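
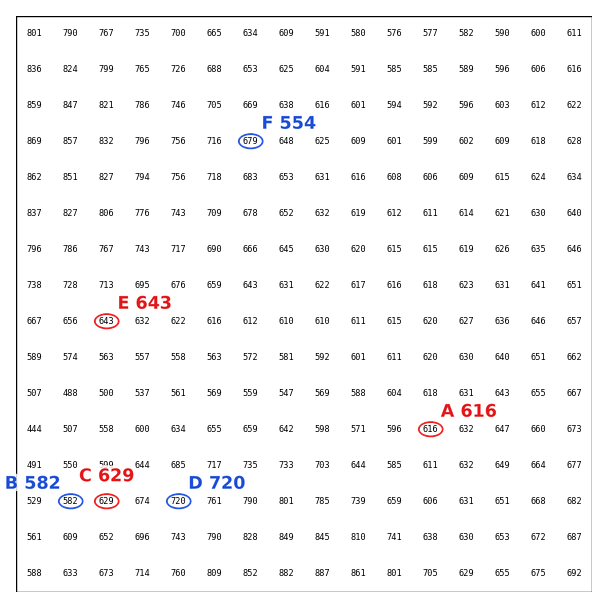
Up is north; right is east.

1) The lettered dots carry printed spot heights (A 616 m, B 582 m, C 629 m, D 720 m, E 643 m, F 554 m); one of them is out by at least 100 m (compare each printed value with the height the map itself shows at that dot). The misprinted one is F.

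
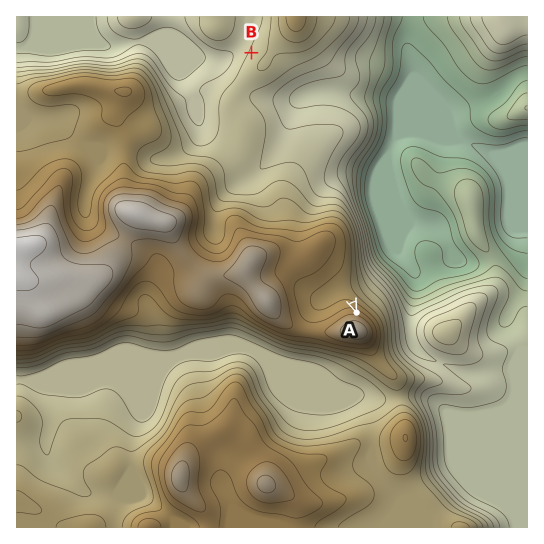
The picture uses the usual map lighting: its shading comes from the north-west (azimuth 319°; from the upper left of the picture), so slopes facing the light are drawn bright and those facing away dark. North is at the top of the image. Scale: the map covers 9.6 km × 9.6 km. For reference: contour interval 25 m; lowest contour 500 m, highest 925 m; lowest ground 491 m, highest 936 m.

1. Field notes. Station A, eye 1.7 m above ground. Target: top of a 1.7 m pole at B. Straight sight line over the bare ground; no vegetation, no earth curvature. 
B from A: hidden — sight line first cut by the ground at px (335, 260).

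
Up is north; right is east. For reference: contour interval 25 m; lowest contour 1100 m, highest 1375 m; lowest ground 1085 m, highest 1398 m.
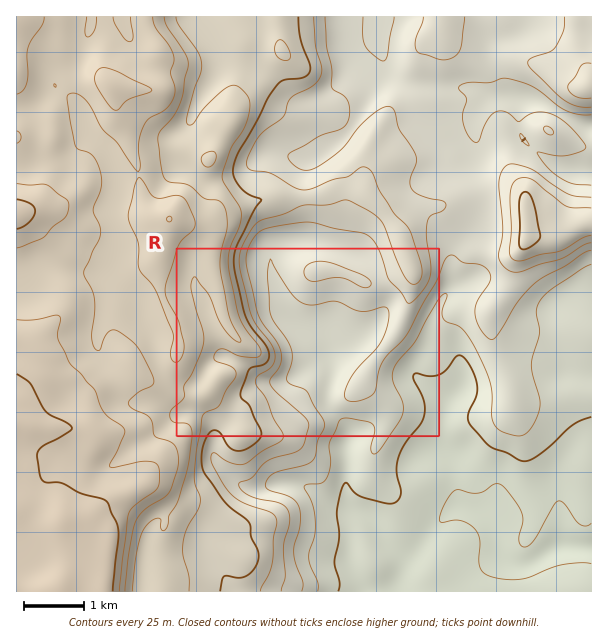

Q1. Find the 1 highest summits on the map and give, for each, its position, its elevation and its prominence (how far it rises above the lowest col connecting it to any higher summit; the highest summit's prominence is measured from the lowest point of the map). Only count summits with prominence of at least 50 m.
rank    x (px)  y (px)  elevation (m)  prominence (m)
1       527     236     1258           69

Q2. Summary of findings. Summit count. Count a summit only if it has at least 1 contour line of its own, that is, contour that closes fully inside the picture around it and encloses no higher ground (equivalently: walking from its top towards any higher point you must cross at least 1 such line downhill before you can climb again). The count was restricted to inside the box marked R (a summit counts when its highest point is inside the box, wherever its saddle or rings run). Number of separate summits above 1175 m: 1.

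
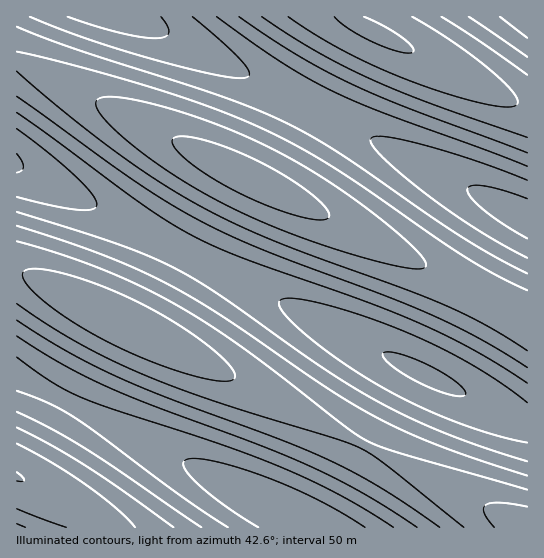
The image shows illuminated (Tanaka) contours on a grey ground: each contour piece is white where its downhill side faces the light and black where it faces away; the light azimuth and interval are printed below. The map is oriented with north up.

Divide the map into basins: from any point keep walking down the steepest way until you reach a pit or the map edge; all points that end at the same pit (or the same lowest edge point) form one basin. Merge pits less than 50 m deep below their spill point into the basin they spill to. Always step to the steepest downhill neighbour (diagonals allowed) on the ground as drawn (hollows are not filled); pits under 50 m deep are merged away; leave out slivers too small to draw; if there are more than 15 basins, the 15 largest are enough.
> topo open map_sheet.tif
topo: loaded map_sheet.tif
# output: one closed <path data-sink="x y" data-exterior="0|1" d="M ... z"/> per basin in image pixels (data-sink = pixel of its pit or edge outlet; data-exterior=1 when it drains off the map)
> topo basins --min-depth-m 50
<path data-sink="425 374" data-exterior="0" d="M233 169l-13 17-60 116-19 29 386 197 1-209-139-72z"/><path data-sink="302 521" data-exterior="0" d="M19 272l-3 1 0 204 77 38 6 6 2 7 423-1-253-131z"/><path data-sink="527 218" data-exterior="1" d="M358 24l-7 5-7 10-67 128-9 15-4 3 263 134 1-212z"/><path data-sink="17 163" data-exterior="1" d="M18 61l-2 1 0 209 11 4 115 56 18-29 60-116 12-17z"/><path data-sink="117 17" data-exterior="1" d="M349 16l-332 0-1 45 207 104 39 19 4 0 19-31 59-114 12-16z"/><path data-sink="527 17" data-exterior="1" d="M527 16l-177 0-1 2 10 7 162 80 6 2z"/><path data-sink="17 527" data-exterior="1" d="M18 477l-2 1 1 50 83-1-1-6-6-6z"/>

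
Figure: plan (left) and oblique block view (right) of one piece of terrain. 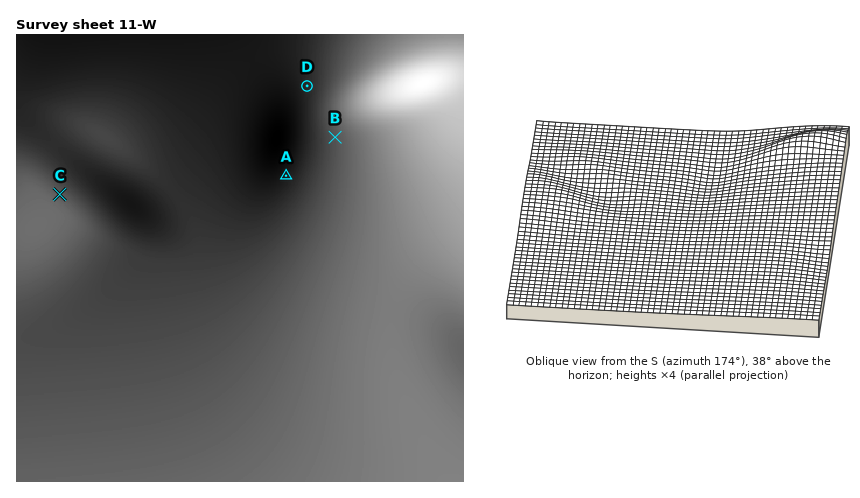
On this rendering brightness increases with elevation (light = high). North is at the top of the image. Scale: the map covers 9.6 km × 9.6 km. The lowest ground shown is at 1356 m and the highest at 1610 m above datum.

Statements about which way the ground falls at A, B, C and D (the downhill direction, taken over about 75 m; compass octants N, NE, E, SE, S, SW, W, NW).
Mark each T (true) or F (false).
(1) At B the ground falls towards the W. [T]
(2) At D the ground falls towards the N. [F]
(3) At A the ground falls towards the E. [F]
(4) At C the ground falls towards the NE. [T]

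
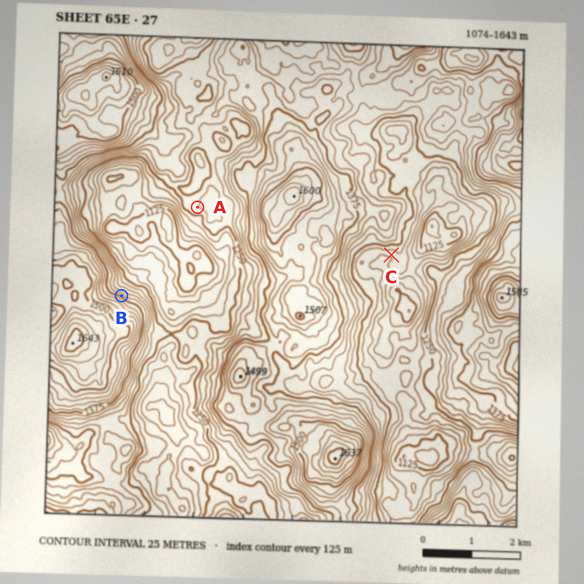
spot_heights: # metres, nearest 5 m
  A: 1270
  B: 1370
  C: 1205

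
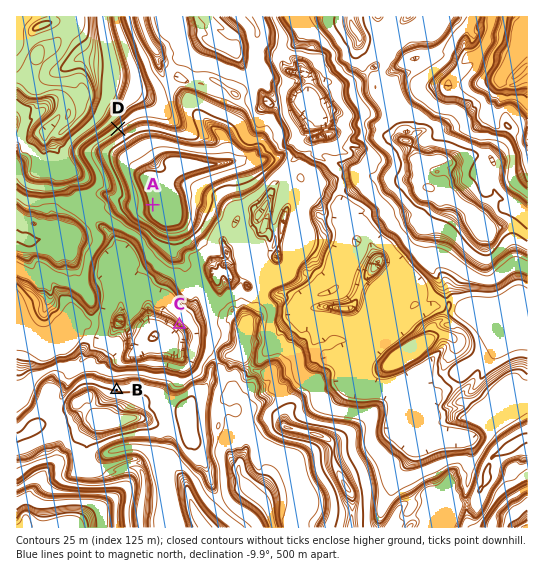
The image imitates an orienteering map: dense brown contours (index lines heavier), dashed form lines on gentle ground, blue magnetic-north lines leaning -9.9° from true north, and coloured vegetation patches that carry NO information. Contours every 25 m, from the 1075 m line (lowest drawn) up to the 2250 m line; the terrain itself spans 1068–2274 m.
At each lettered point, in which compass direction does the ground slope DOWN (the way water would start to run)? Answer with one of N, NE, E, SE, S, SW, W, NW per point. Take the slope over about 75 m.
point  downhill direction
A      W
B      N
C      SW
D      NW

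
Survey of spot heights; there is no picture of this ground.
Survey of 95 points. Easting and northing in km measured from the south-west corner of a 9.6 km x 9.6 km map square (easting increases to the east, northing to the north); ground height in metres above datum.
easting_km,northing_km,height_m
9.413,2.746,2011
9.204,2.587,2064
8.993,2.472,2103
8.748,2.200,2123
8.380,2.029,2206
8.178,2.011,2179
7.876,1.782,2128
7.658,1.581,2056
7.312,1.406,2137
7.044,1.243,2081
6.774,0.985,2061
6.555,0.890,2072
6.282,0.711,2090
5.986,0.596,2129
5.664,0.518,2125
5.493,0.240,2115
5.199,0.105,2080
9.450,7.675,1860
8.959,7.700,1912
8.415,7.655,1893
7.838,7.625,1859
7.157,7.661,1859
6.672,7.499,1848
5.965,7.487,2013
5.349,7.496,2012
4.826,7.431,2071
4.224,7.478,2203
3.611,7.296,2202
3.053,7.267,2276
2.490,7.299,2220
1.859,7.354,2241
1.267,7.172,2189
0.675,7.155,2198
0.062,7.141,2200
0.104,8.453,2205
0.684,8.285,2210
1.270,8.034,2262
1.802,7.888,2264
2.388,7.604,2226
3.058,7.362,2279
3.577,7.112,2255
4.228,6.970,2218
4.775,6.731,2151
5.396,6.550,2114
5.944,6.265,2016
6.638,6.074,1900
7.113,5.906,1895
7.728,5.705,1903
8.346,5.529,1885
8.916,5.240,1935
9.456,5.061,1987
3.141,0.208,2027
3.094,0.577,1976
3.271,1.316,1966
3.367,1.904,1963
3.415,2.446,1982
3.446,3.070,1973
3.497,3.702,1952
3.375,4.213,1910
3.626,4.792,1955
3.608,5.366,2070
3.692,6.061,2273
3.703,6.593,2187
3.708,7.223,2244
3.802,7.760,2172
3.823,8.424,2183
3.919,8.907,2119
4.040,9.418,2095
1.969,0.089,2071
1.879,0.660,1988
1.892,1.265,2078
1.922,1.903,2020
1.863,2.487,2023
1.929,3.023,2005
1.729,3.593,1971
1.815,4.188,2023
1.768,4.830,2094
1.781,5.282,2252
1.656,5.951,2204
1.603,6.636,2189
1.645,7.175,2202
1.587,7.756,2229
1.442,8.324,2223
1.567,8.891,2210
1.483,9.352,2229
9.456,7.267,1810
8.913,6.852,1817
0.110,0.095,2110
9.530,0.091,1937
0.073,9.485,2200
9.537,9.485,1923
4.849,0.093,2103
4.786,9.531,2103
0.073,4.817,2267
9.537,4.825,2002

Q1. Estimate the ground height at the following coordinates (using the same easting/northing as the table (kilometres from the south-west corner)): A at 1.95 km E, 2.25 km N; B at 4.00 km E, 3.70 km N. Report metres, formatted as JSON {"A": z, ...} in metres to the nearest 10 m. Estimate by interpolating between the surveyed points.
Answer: {"A": 2040, "B": 2030}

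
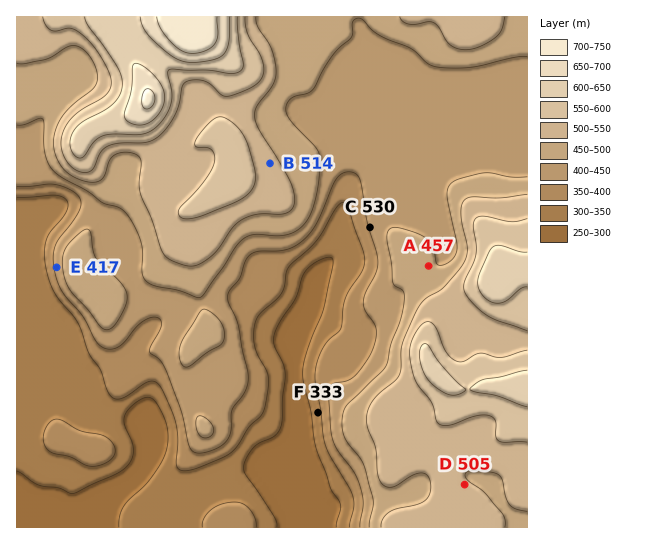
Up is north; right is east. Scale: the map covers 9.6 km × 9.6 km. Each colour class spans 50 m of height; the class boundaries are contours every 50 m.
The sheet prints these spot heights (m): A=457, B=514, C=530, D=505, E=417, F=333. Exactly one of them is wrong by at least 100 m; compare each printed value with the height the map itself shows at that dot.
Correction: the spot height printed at C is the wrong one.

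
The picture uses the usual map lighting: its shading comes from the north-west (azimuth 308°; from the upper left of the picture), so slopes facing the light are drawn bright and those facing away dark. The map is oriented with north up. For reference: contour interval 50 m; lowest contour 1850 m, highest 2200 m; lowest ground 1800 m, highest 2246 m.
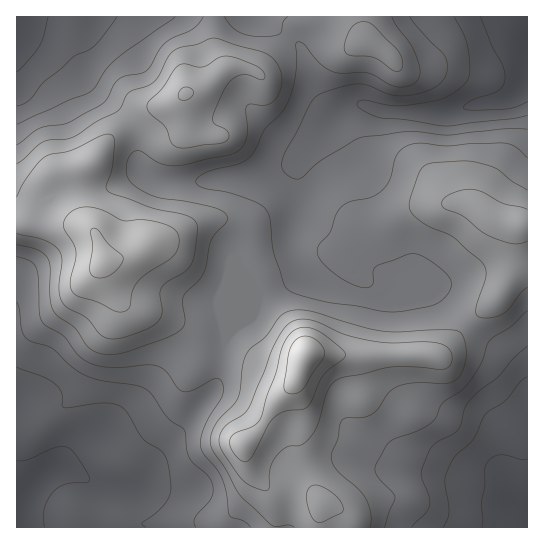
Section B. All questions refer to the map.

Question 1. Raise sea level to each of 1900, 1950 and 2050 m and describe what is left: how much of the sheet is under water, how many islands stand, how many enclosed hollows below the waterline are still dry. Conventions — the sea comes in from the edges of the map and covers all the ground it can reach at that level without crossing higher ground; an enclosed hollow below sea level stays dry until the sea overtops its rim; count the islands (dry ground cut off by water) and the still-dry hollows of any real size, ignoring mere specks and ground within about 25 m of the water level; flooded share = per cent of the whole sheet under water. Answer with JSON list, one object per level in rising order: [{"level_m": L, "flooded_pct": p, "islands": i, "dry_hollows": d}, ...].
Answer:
[{"level_m": 1900, "flooded_pct": 16, "islands": 0, "dry_hollows": 0}, {"level_m": 1950, "flooded_pct": 26, "islands": 0, "dry_hollows": 0}, {"level_m": 2050, "flooded_pct": 67, "islands": 0, "dry_hollows": 0}]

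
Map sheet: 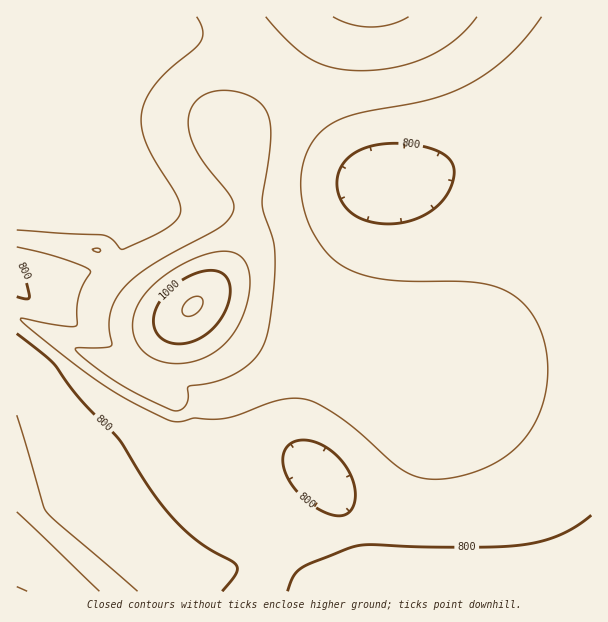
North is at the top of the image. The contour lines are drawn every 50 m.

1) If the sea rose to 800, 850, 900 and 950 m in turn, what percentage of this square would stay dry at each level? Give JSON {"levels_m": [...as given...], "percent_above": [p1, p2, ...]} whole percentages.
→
{"levels_m": [800, 850, 900, 950], "percent_above": [83, 39, 12, 3]}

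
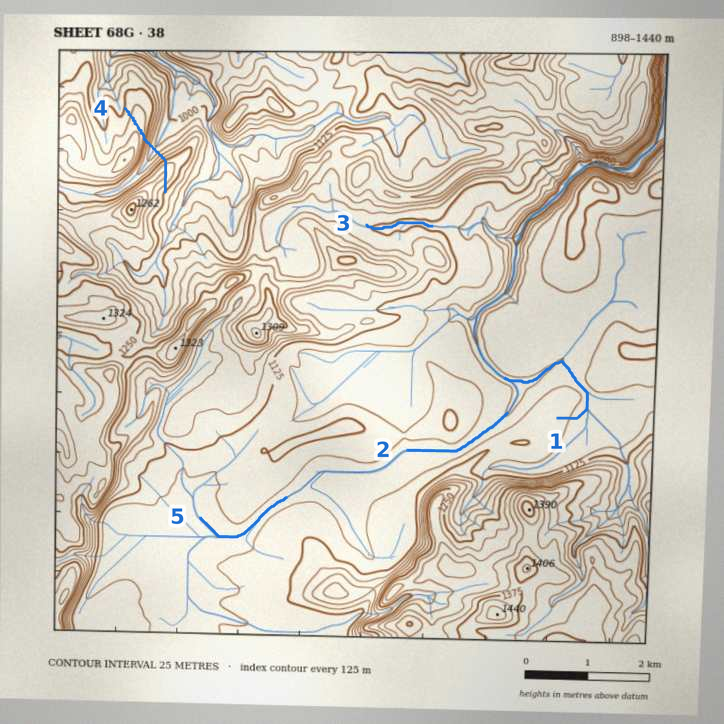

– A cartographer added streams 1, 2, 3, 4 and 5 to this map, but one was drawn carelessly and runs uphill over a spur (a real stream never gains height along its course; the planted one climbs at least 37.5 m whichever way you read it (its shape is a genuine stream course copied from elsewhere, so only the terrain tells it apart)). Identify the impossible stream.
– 4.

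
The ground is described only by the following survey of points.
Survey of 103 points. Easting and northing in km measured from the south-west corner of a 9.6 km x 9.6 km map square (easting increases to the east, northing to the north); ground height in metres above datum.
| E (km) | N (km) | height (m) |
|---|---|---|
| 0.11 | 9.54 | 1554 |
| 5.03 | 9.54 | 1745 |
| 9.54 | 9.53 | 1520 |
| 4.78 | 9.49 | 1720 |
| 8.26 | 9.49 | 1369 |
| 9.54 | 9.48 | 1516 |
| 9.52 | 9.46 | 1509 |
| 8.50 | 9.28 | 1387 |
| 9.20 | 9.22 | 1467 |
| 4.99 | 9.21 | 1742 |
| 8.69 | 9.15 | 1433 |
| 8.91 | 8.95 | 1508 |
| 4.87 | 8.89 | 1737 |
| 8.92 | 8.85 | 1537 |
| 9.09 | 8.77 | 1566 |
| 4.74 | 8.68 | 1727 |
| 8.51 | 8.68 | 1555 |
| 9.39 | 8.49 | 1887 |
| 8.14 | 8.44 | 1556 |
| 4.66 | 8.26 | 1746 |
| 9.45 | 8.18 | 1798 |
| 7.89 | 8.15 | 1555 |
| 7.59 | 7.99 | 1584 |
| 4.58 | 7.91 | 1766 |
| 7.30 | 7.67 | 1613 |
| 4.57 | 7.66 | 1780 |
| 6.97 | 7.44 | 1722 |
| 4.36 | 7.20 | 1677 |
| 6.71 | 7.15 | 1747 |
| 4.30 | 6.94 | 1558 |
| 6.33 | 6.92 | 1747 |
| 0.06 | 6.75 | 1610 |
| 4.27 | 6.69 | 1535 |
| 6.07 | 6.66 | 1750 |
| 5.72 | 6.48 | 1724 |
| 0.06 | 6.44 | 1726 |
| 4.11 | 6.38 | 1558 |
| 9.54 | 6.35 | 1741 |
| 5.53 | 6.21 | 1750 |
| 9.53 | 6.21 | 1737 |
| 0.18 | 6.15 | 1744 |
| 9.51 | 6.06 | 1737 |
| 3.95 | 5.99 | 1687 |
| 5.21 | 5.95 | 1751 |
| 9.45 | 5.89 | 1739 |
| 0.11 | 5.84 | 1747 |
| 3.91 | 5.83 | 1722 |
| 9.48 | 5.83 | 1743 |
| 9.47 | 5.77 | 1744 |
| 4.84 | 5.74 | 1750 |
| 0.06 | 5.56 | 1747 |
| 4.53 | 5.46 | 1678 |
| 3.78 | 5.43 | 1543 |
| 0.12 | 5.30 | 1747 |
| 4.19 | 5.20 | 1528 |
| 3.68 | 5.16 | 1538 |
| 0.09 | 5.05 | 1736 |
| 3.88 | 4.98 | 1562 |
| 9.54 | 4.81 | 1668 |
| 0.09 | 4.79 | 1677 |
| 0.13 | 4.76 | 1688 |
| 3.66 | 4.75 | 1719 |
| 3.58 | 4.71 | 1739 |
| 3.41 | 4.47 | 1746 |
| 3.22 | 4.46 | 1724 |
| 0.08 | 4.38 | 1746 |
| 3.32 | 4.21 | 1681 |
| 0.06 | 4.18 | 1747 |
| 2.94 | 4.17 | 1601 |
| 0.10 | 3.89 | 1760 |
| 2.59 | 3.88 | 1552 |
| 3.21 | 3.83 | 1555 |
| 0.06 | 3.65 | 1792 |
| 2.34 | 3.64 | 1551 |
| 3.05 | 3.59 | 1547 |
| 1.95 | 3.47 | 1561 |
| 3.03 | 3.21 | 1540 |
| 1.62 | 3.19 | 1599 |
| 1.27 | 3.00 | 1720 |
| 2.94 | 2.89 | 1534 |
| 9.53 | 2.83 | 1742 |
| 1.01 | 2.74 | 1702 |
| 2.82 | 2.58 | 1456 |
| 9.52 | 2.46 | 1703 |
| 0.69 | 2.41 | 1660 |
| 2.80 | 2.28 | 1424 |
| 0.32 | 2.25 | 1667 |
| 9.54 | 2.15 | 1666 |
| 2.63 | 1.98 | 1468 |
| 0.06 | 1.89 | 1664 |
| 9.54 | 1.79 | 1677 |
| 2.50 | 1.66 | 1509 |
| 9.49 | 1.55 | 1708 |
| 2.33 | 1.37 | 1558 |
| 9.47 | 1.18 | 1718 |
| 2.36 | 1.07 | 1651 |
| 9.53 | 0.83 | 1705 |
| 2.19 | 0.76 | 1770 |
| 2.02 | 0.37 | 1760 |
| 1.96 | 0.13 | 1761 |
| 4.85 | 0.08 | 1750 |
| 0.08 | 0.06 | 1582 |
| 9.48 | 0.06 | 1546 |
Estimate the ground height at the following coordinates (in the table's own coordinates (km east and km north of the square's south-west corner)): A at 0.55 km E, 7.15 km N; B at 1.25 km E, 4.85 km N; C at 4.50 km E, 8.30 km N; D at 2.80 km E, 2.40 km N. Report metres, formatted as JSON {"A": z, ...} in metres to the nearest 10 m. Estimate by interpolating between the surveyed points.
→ {"A": 1560, "B": 1740, "C": 1730, "D": 1430}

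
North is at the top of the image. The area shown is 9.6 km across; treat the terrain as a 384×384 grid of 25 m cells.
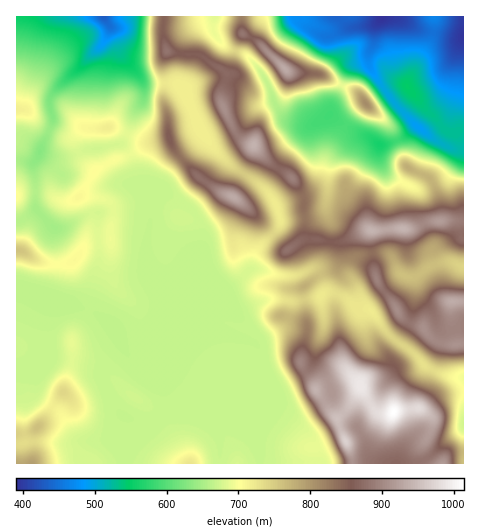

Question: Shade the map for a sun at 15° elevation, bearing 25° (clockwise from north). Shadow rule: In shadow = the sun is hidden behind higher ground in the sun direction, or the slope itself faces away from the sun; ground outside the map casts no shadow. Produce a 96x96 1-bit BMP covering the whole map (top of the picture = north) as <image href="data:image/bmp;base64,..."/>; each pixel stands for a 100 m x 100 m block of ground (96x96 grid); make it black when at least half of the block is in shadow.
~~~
<image width="96" height="96" href="data:image/bmp;base64,Qk2+BAAAAAAAAD4AAAAoAAAAYAAAAGAAAAABAAEAAAAAAIAEAAATCwAAEwsAAAIAAAAAAAAA////AAAAAAAAAAAAAAAAAP4AAAAAAAAAAAAAAf4AAAAAAAAAAAAAAf4AAAAAAAAAAAAAA/4AAAAAAAAAAAAAA/wAAAAAAAAAAAAAB/wAAAAAAAAAAAAAD/gAAAAAAAAAAAAAH/gAAAAAAAAAAAAAH/AAAAAAAAAAAAAAH/AAAAAAAAAAAAAAP+AAAAAAAAAAAAAAP8AAAAAAAAAAAAAAP4AAAAAAAAAAAAAAf4AAAAAAAAAAAAAA/wAAAAAAAAAAAAAA/gAAAAAAAAAAAAAA/AAAAAAAAAAAAAAA/AAAAAAAAAAAAAAA+AAAAAwAAAAAAAAA+AAAAH4AAAAAAAAA+AAAAf8AAAAAAAAA8AAAA/8AAAAAAAAA4AAAB/8AAAAAAAAAAAAAD/8AAAAAAAAAAAAAH/gAAAAAAAAAAAAAf4AAAAAAAAAAAAAA/wAAAAAAAAAAAAAB/gAAAAAAAAACAAAD+AAAAAAAAAAHAAAD4AAAAAAAAAACAAAHwAAAAAAAAAAAAAAPwAAAAAAAAAAAAAAfgAAAAAAAAAAAAAA/AAAAAAAAAAAAAAA/AAAAAAAAAAAAAAA+AAAAAAAAAAAAAAB8AAAAAAAAAAAAAAB8AAAAAAAAAAAAAAB4AAAAAAAAAAAAAABwAAAAAAAAAAAD4ABwAAAAAAAAAAAH8ABAAAAAAAAAAAAH+AAAAABAAAAAAAAH8AAAAAYAAAAAAAADwAAAAA8AAAAAAAAAAAABwA8AAAAAAAAAAABz4AcAAAAAAAAAAAA/8OAAAAAAAHjAAAAf8PAAAAAAAP/wAAAAAPAAAAAAAf/wAAAAAHAAAAAAAf/wAAAAAAAAAAAAA//gAAAAAAAAAAAAB//AAAAAAAAAAAAAH/+AAAAAAAAAAAAAH/8AwAAAAAAAAAAAP/wB4AAAAAAAAAAAP/AD8AAAAAAAAAAAf8AH8AAAAAAAAAAAf4AP8AAAAAAAAAAA/gA/4AAAHgAAAAAB/AD/gAAAfAAAAAAD+AH+AAAAcAAAAAAD8AP8AAAAYAAAAAAD4Af4AAAAAAAAAAADwA/wAAAAAAAAAAADwB/AAAAAAAAAAAADgD+AAAAAAAAAAAADgD8AAAAAAAAAAAABAH4AAAH+AAAAAAAAAHwAAAH/AAAAAAAAAPwAAAP/AAAAAAAAAPgAAAP+AAAAAAAAAPgAAAP+AAAAAAAAAPgAAAP8AAAAAAACAPADzgfwAAAAAAACAOAD/4fgAAAAAAAAAOAH/+fAAAAAAAAAAEAH//+AAAAAAAAYAAAH//8AAAAAAAAcAAAP//gAAAAAAAAcA4AP//AAAAAAAAA+P8Af48AAAAAAAAA//+AfwAAAAAAAAAA//8A/gAAAAAAAAAA//4B/AAAAAAAAAAA//gB+AAAAAAAAAAA+AAH8AAAAAAAAAAA+AAf4AAAAAAAAAAA8AAfwAAAAAAAAAAA8AAfgAAAAAAAAAAAcAAeAAAAAAAAAAAAcAAAAAAAAAAAAAAAcAAAAAAAAAAAAAAAYAAAAAAAAAAAAAAAcAAAAAAAAAAA="/>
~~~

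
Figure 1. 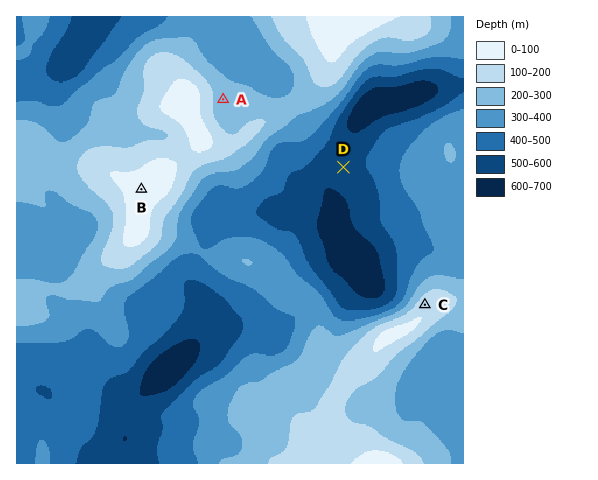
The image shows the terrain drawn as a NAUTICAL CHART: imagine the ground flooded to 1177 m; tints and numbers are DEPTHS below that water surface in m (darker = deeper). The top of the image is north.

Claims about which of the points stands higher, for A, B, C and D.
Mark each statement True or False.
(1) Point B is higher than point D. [True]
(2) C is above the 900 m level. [True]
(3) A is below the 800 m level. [False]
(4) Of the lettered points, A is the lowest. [False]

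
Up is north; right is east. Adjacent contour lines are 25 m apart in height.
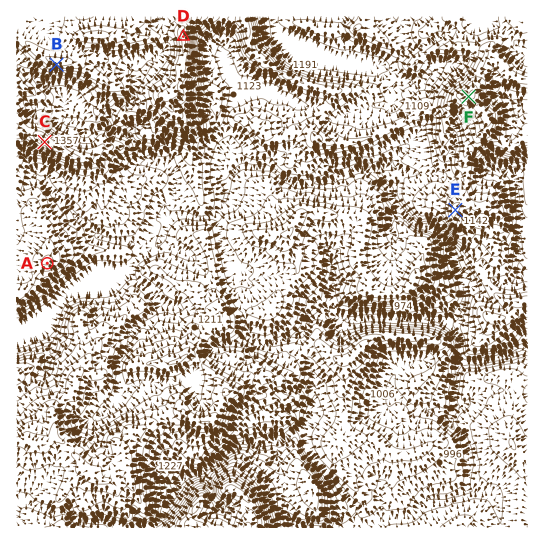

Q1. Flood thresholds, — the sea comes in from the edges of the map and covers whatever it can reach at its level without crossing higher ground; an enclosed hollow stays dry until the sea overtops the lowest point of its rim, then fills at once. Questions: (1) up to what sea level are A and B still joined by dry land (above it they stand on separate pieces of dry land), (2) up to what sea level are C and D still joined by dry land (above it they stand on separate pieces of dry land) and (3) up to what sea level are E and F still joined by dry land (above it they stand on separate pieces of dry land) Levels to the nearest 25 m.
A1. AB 1200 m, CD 1300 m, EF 1150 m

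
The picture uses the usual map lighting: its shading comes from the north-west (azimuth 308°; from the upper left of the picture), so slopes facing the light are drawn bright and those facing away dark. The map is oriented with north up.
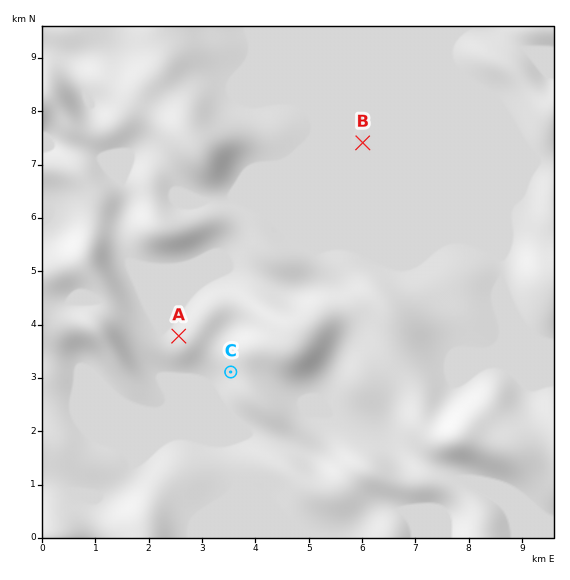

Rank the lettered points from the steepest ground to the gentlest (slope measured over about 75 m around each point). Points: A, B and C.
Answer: C A B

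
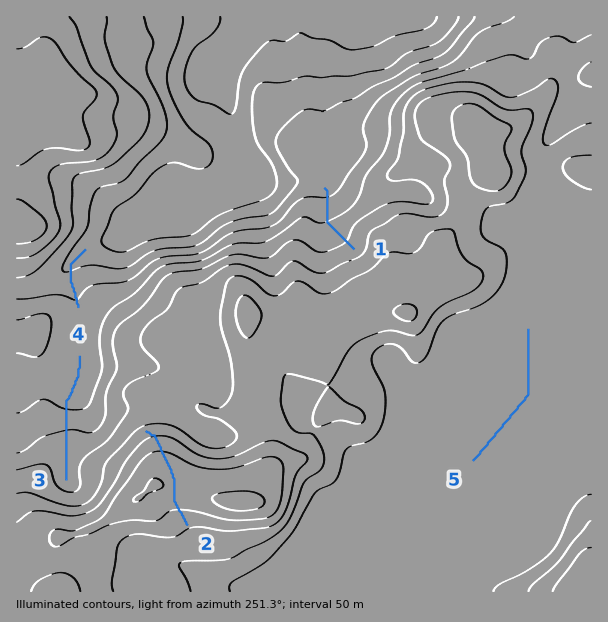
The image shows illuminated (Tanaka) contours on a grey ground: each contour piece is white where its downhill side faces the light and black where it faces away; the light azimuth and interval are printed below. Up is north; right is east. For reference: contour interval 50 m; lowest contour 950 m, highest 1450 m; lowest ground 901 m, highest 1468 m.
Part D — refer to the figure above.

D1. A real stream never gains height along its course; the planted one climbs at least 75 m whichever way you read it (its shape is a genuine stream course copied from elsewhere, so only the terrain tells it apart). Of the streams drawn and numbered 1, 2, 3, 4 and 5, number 2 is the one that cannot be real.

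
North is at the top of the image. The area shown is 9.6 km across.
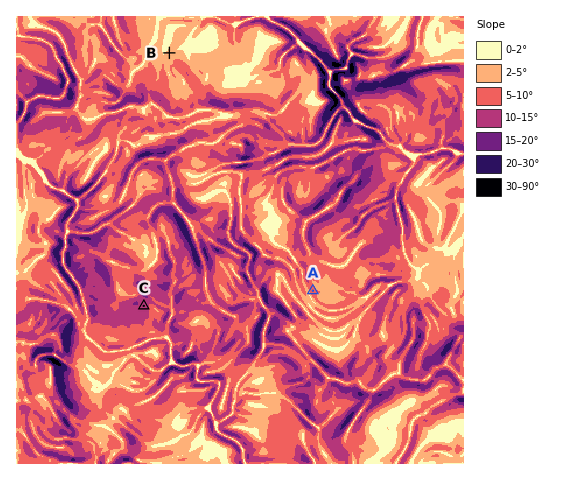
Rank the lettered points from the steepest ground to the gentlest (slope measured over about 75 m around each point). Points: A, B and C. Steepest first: C A B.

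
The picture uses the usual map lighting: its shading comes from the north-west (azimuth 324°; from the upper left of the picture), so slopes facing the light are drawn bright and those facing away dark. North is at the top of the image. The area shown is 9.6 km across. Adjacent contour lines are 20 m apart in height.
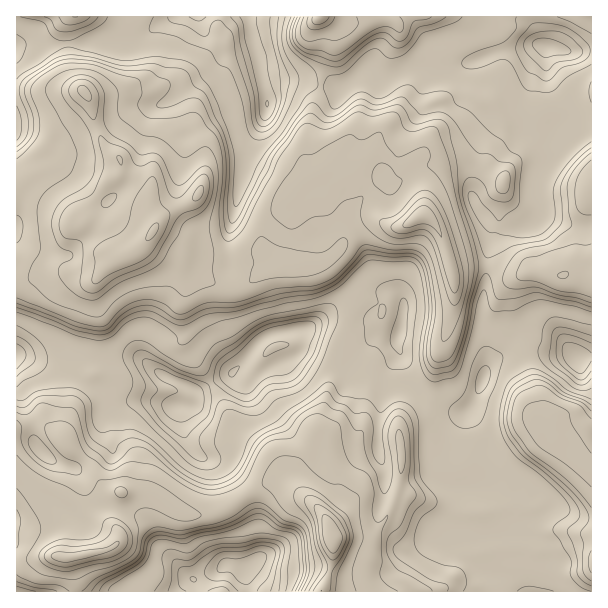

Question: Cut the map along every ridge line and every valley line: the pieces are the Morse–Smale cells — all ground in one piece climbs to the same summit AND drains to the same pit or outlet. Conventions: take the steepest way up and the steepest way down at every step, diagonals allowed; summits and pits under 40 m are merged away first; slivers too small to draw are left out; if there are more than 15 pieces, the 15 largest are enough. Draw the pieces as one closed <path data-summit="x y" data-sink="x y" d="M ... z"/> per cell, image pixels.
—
<path data-summit="332 537" data-sink="233 372" d="M395 292l-8 2-15 20-2 6 2 5-3-3-42-3-22 11-12 0-26 6-14 12-9 14-13 12-31 17-5 0-9-6-25-11-23-16-15 0-9 3-19-1-1 14-9 7-12 23-9 24 0 10-20-16-11 0 1 19 3 6 14 13 18 8 6 0 17-18 8-12 4-18 13-12 23-8 36 4 5 4 1 21 10 18 9 10 14 5 8 6 17 30 29-16 15 2 18 10-6-11 0-15 19-26 11 13 8 22-2 11-13 18 1 6 8 10 4 15 36-1 17-15 12-26 5-22 0-26-4-19 7-8 17-8 8-10-20-21-12-31-1-11 6-24 0-16z"/><path data-summit="153 231" data-sink="267 104" d="M198 16l-24 0-15 8-15 12-13 6-41 0-33 4-40 0-1 139 4 1 10-8 18-8 18 0 18 21 4 9-3 10 3-1 20-27-45-18-15-15 0-3 8-15 10-7 20-20 3-6 9 36 6 12 16 13 1 12 13 7 17 14 0 18 5 9 0 8 21 9 5 6 4 9 6 3 21 6 15 0 1-30 6-18 11-50 20-49 0-18-10-45-4-2-10 4-18 2-20-24z"/><path data-summit="422 216" data-sink="546 47" d="M540 44l-43 8-30 12-5 8 0 24-9 7-18 5-9-2-5-8 0-5 9-18 5-5 8-2-29-1-24 11-9 0-12-10-28 22-9-4-11 0-8 21-7 33 0 18 4 12 5 5 15-7 24-2 21-15 6 1 17 12 9 0 6-4 11 32-2 23 6 2 11 13 12 39 35-3 7-35-17-24-4-10 0-12 9-32 1-15 12-15 3-7 19-7 10-10 6-24 10-13 4-8 0-7z"/><path data-summit="422 216" data-sink="233 372" d="M348 168l-18 0-17 8 13 30 14 21 3 10-1 11-18 14-28 6-18 2-7-10-7-6-34 6 0 49 4 15 4 8 16 16 13-12 26-6 12 0 22-11 17 0 27 5-1-7 14-20 6-5 5 0 8 7 0 16-6 24 1 11 12 31 11 14 8 5 4-10 3-28 18-54 0-30-10-38-8-15-11-9-27 12-12-4-8-9-6-23z"/><path data-summit="332 537" data-sink="576 359" d="M432 400l-10 12-17 8-7 8 4 19 0 26-5 22-7 18-5 8-17 15-27 0-9 3 0 24-4 15-6 10 1 4 76 0 8-6 6 0 6 6 103-1-12-13-2-44 4 0 8-10-4-8-2-16-5-8-21-10 2-8-6-27-15-36-13-1z"/><path data-summit="554 423" data-sink="576 359" d="M527 336l-15 6-14 14-10 7-12 35-7 12 1 9 14 28 6 27-2 8 21 10 7 12 0 12 4 8-8 10-4 0 2 44 12 14 69 0 1-58-13 0-18-6-19-22-7-2-7-25 22-33 5-14 14 18 21 14 2 0 0-107-14 3-12-14-6-3-18-1z"/><path data-summit="66 558" data-sink="246 567" d="M17 468l-1 92 13 0 16-4 24 2 7 20 1 14 120 0-2-14 23-7 7-6 21 3 13-11-5-35-4-10-10-13-24 13-28 4-33-22-12-2-21 1-8 28 2 7-2 1-6-5-16-6-32-25-25-12z"/><path data-summit="153 231" data-sink="233 372" d="M158 228l-21 22-27 14-16 18 0 18 4 18-4 41 20 2 9-3 15 0 23 16 25 11 9 6 5 0 31-17 13-12 9-12 0-3-15-15-4-8-4-15-1-48-16-1-21-6-6-3-4-9-5-6z"/><path data-summit="153 231" data-sink="246 567" d="M89 98l-3 6-20 20-10 7-8 18 15 15 36 16 10 0-23 31 2-11-8-14-14-16-18 0-32 16 1 92 15 0 19-6 29 0 16 5 14-13 27-14 13-13 6-10 0-8-5-9 0-18-17-14-13-7-1-12-16-13-6-12z"/><path data-summit="66 558" data-sink="233 372" d="M147 400l-16 2-18 8-9 10-6 21-10 15-13 12-6 0-18-8-14-13-5-12 0-13-15 5-1 40 19 14 25 12 32 25 16 6 6 5 2-1-2-7 8-28 21-1 12 2 33 22 28-4 23-12 2-2-18-30-8-6-14-5-13-14-6-14-1-21-5-4-11 0z"/><path data-summit="320 17" data-sink="546 47" d="M533 16l-210 0-1 2 9 12 1 15-8 20-4 21 21 4 28-22 12 10 9 0 24-11 38 1 45-16 43-8z"/><path data-summit="332 537" data-sink="246 567" d="M315 442l-19 26 0 15 9 15-21-14-15-2-28 16 13 24 5 35-13 11-21-3-7 6-23 7 3 14 124-1 10-28 0-27-13-30 13-18 2-11-8-22z"/><path data-summit="563 275" data-sink="546 47" d="M564 124l-4 0-4 4-4 12-4 19-10 14-3 7 0 11 6 16-3 12-14 9-27 0-6-4 2 12-6 22 1 8 4 0 15 8 35-3 16 5 17-4 12 5 5-1 0-148-17-1z"/><path data-summit="422 216" data-sink="267 104" d="M303 80l-27 0-12 6 2 9 0 18-19 45-9 34-10 48 0 15 2 5 35-6-3-6 0-11 6-15 18-16 12-18 15-12-7-18 0-18 7-33 5-8 2-13z"/><path data-summit="563 275" data-sink="576 359" d="M492 266l-5 1-5 30 0 26 5 30-1 15 2-5 10-7 14-14 12-6 18 6 18 1 6 3 12 14 14-4-1-79-16-5-17 4-16-5-35 3z"/>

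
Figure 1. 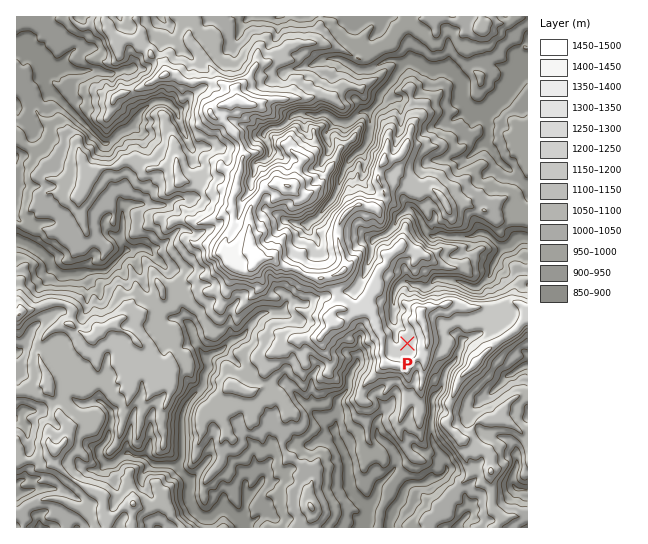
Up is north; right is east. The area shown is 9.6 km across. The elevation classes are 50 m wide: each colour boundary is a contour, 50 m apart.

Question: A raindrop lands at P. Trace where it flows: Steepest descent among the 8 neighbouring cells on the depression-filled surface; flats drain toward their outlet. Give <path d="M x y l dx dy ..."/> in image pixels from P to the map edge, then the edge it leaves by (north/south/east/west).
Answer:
<path d="M407 343l-1 2-5 0-6-6 0-16-2-5 0-4 1-1 0-19 4-8 4-4 3 0 1-1 7 4 6 0 3 2 7 0 6-8 15 0 1 2 7 0 1 1 3 0 11 5 4 0 2-1 11-11 4-13 3-3 1-4 8-9 4 0 3-1 6-7 8 0"/>
exit: east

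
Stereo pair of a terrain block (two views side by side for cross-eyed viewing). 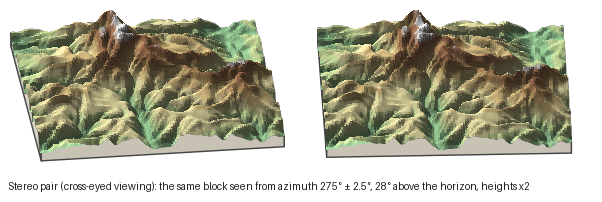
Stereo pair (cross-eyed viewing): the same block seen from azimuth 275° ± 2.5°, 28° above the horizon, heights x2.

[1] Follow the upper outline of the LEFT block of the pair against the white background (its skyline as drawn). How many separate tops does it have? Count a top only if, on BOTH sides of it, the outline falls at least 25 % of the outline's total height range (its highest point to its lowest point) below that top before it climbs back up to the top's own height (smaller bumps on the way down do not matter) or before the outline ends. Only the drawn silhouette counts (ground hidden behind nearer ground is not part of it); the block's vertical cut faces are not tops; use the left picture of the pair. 0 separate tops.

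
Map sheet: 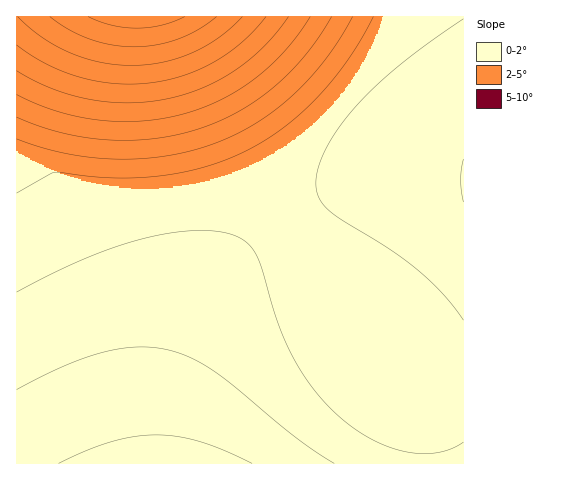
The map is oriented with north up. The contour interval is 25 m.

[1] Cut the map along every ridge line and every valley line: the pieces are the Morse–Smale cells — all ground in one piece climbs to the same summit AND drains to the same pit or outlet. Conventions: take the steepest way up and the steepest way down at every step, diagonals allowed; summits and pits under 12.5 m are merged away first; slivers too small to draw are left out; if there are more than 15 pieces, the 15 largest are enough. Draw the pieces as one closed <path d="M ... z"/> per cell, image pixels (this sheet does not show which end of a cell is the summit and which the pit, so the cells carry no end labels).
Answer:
<path d="M178 16l-162 1 1 447 147 0 0-40 4-26 7-30 13-35 16-32 23-32 26-28 29-23-31-45z"/><path d="M281 219l-28 22-26 28-23 32-16 32-13 35-7 30-4 26-1 38 2 2 298 0 1-78-19 0-25-5-18-10-65-76z"/><path d="M463 16l-284 0-1 2 73 155 32 46 39-23 39-14 53-10 50 1z"/><path d="M456 172l-42 0-53 10-39 14-40 24 55 75 59 70 18 14 31 7 19-1 0-211z"/>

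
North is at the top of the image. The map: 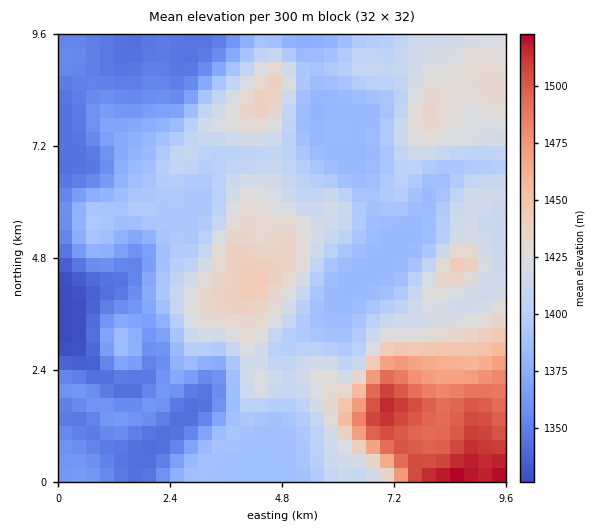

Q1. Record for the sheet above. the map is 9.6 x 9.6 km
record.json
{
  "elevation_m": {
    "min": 1325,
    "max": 1525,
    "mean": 1400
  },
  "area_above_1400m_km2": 43.7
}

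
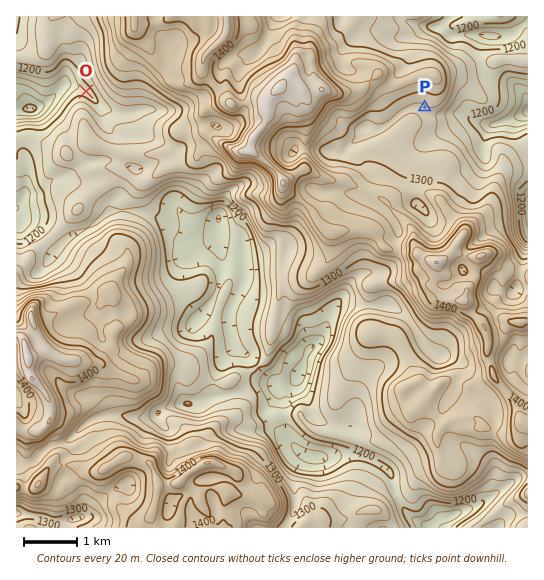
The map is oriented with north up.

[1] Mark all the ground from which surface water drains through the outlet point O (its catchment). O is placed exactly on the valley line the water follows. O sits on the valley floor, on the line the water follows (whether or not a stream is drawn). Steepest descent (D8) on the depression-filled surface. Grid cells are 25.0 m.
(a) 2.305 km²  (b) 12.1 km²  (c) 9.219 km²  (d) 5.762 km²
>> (d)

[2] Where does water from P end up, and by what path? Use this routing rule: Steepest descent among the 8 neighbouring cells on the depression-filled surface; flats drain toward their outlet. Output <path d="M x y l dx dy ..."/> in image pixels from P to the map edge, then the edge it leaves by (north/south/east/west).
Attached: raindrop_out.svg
<path d="M425 107l0 4 5 4 33 0 4 3 3 0 4 3 3 0 4 2 4 0 1 2 9 0 2-2 4 0 1-1 7-1 6-4 3 0 9-6"/>
exit: east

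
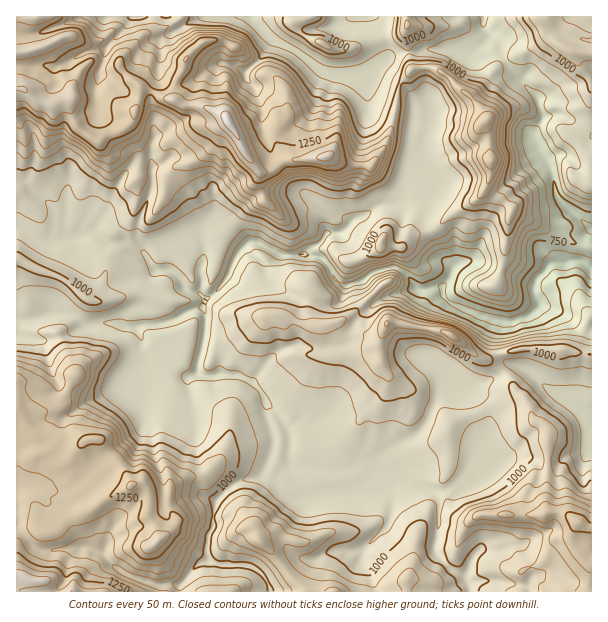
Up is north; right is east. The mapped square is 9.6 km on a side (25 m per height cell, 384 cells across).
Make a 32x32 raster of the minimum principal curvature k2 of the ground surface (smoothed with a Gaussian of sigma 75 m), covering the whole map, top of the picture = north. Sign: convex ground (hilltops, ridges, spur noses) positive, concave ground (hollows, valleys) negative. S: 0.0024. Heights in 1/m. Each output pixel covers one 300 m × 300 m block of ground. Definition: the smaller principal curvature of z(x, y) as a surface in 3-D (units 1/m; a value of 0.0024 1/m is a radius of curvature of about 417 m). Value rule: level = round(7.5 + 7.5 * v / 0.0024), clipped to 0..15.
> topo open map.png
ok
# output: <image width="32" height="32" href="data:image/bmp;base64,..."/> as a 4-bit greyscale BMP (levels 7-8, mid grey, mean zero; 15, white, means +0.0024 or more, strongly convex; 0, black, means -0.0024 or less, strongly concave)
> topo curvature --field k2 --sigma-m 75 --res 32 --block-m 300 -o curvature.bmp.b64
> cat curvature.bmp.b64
<image width="32" height="32" href="data:image/bmp;base64,Qk12AgAAAAAAAHYAAAAoAAAAIAAAACAAAAABAAQAAAAAAAACAAATCwAAEwsAABAAAAAAAAAAAAAAABEREQAiIiIAMzMzAERERABVVVUAZmZmAHd3dwCIiIgAmZmZAKqqqgC7u7sAzMzMAN3d3QDu7u4A////AHc4ZwAhh4Q2eGV4eFVVV2V1RVBHgyIRZUVVeHNFeHZYMjNFinUXaGVkVGdihFVGdlh3ZFZ5BZl1aHdHgnVEQ2hnd4VXZ0R5ZEVWZnRIeGl2d3dmdmQwZUZ3d3dlQjZmZHd3dYd2dzR3d3d3eHdUdmN4d2ZEdWh2d3d3d3d3dUZEd3iXNFVWd3d3d3Zod3ZolHdGdjZnZ4Znd3d3V4dmiGR3cjRXd3eFZ3d3d3V3ZoRGh0dFd3VmZXd3Z4d2dlhDZoR6ZGd2RWZ3d3eGVjVSJndDaHVneDd3VWZ3UyFVR3iWVmM0VmgniXaIZYVnlCFFU2VDVWdTKImGZHKXQgACAzh1WHd3hTRURHUlAAI3qCV2Z3ZndlZiZ2igACBUN3QjdXZWeHZ3ZigQApU1UzFIYxJWd3ZVZ3cwRyNVpmZVVjV3Z3d2Z1VmRXdVRGVnVjhWY3d3ZXSGZFh0VVRGdldIdQVmZkSDd1R1ECREJndFRHFZZlRmQ3ZFaFVZWVN2RZJBd2Y0hkRldHRmejOBdVWEM0dEN3ZxV3ZydWdRYmRpYxaXN3VWkERZY4dHUlRkR7RCZmZ4R1KFdlJoRTVUUmdlNGd2ZiV1QzYFhzRXRkVkQ1ZWQyIoVjkwIGEDVUNEFGZWd0aHMnUXlqECZ2Y0EVZlWHZTAhMkQAACaTJWKXZ1VHhn"/>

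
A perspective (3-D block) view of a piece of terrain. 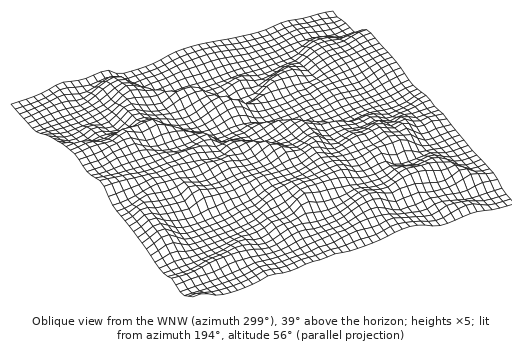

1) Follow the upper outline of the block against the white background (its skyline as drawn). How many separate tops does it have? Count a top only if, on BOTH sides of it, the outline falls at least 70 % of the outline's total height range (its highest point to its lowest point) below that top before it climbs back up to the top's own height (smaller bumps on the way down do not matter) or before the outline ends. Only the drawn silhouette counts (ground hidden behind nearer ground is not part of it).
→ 0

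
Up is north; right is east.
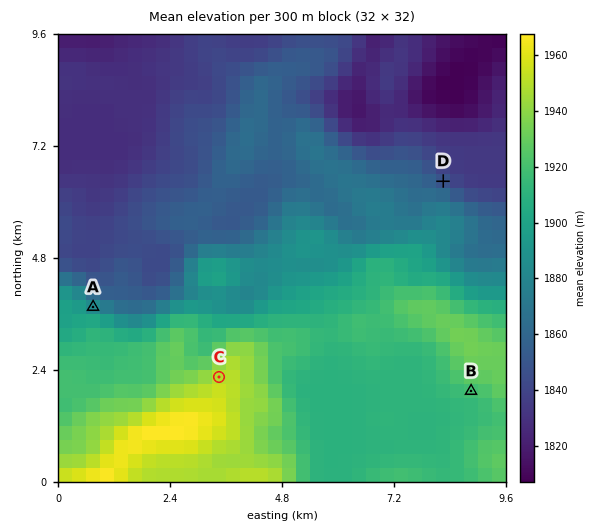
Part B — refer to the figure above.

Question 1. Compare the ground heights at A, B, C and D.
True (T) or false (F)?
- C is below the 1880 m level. F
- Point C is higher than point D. T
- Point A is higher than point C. F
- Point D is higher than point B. F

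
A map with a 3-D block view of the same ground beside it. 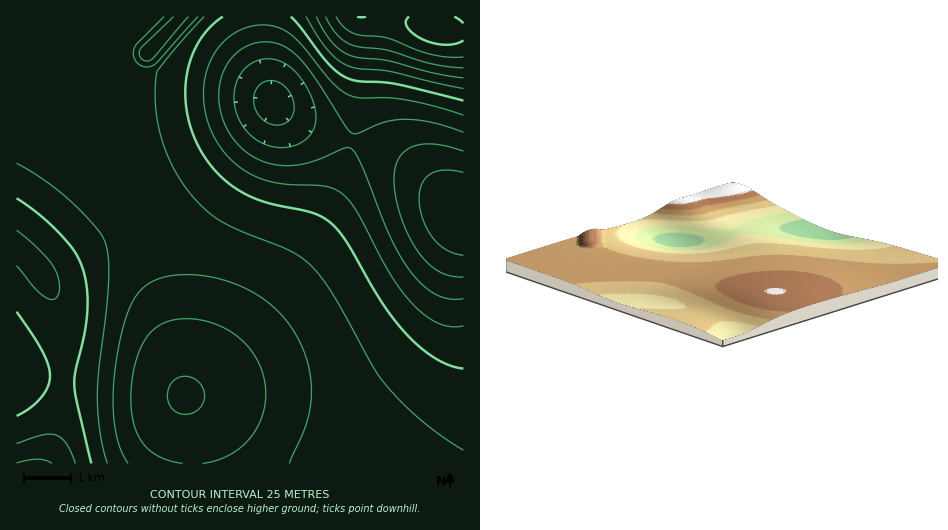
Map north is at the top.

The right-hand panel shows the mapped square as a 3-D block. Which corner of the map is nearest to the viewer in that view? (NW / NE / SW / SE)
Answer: SW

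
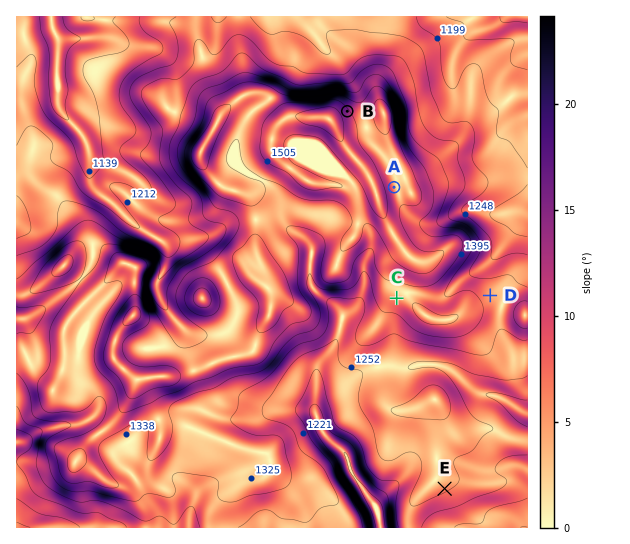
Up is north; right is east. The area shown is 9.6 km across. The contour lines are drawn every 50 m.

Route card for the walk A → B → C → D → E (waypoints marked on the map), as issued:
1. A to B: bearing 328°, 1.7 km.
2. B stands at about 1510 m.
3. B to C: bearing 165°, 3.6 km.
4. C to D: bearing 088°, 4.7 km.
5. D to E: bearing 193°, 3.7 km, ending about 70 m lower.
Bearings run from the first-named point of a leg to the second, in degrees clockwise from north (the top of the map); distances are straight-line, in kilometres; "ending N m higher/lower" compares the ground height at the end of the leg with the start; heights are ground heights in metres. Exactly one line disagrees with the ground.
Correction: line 4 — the distance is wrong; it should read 1.8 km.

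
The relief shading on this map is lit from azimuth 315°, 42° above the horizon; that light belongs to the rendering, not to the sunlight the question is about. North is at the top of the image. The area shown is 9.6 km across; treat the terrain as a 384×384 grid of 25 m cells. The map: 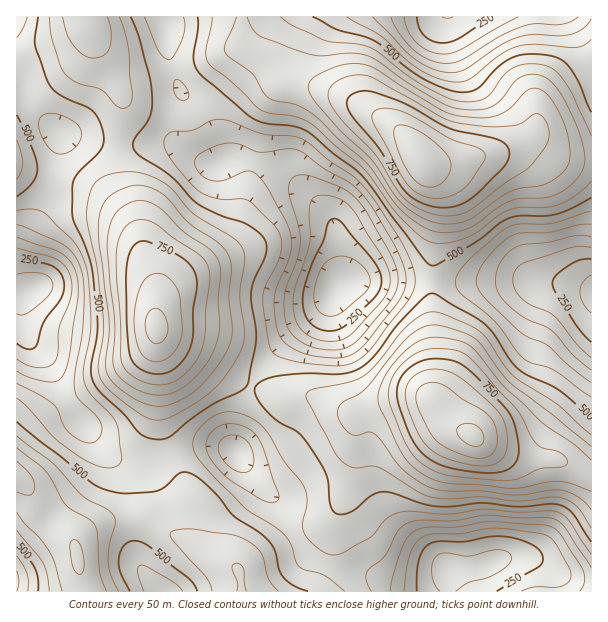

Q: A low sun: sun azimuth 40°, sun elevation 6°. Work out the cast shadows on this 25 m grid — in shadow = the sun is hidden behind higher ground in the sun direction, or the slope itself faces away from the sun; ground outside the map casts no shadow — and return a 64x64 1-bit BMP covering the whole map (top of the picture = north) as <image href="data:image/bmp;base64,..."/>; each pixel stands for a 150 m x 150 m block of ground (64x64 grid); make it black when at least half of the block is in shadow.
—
<image width="64" height="64" href="data:image/bmp;base64,Qk0+AgAAAAAAAD4AAAAoAAAAQAAAAEAAAAABAAEAAAAAAAACAAATCwAAEwsAAAIAAAAAAAAA////AAAAAAD8A/4B//////wH/gP//////Af8A//////8D/AH//////gPwAf/////8A+AB//////gBgAH/////8AAAAf/////wAAAA/////+AAAAP/////4AAAB//////AAAAH/////8AAAB//////gfgAf////4YH/gD////+AA//AP////wAD/+B////+AAf/8H////AAB//wf98/4AAH//g/3j/AAA///j8AH8AAD//+AAAfgAAP//wAAA8AAA///AAABgAAD//4AAAAAAAP//AAAAAAAA//8AD/gAAAD//wAf/AAAAP/+AB/+AAAA//4AH/8AAAD//AAf/4AAAP/8AB//4AAA//gAH//wAAD/+AAf//gAAP/4AB//+D/g//gAH//+f/z/8AAf///////wAA////////AAD///////4AAf///////AAB///////8AAP///7//DgAB////n/wMAAH///8f8AAAA////A/AAAAf///wBwAAAD///+AAAAAAf///4AAAAAB////AAAAIAH///4AAAD4Af///AAAAfwB///4AAAD/gP///AAAAf+B///wAAAB/wH//8AAAAP+Af/nAAAAA/wB/4AAAAAD+AD/AAAAAAP4AP4AAAAAA/gA+AAAAAAB+ADwAAAAAAH4AOAAAAAAAfgB4AAAAAAB8AHwAAAAAAA=="/>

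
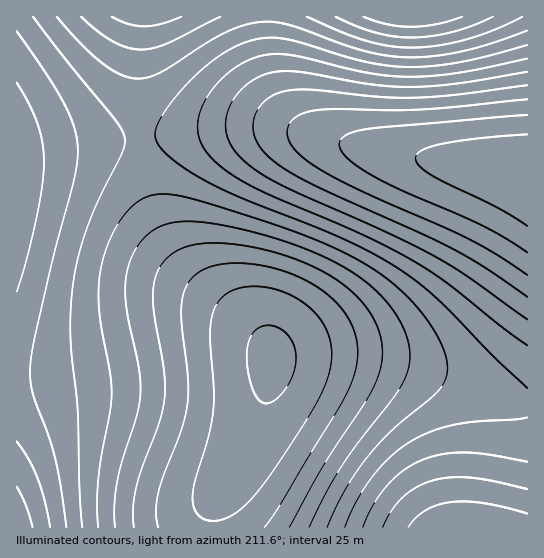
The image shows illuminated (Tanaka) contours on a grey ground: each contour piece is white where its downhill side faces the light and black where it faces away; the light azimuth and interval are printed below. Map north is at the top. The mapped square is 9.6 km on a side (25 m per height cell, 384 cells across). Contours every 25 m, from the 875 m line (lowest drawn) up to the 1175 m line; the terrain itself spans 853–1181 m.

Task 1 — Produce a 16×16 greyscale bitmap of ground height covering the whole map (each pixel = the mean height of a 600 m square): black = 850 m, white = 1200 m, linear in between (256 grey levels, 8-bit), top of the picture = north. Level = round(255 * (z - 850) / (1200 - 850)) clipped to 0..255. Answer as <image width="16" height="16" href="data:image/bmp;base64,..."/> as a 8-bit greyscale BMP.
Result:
<image width="16" height="16" href="data:image/bmp;base64,Qk02BQAAAAAAADYEAAAoAAAAEAAAABAAAAABAAgAAAAAAAABAAATCwAAEwsAAAABAAAAAAAAAAAAAAEBAQACAgIAAwMDAAQEBAAFBQUABgYGAAcHBwAICAgACQkJAAoKCgALCwsADAwMAA0NDQAODg4ADw8PABAQEAAREREAEhISABMTEwAUFBQAFRUVABYWFgAXFxcAGBgYABkZGQAaGhoAGxsbABwcHAAdHR0AHh4eAB8fHwAgICAAISEhACIiIgAjIyMAJCQkACUlJQAmJiYAJycnACgoKAApKSkAKioqACsrKwAsLCwALS0tAC4uLgAvLy8AMDAwADExMQAyMjIAMzMzADQ0NAA1NTUANjY2ADc3NwA4ODgAOTk5ADo6OgA7OzsAPDw8AD09PQA+Pj4APz8/AEBAQABBQUEAQkJCAENDQwBEREQARUVFAEZGRgBHR0cASEhIAElJSQBKSkoAS0tLAExMTABNTU0ATk5OAE9PTwBQUFAAUVFRAFJSUgBTU1MAVFRUAFVVVQBWVlYAV1dXAFhYWABZWVkAWlpaAFtbWwBcXFwAXV1dAF5eXgBfX18AYGBgAGFhYQBiYmIAY2NjAGRkZABlZWUAZmZmAGdnZwBoaGgAaWlpAGpqagBra2sAbGxsAG1tbQBubm4Ab29vAHBwcABxcXEAcnJyAHNzcwB0dHQAdXV1AHZ2dgB3d3cAeHh4AHl5eQB6enoAe3t7AHx8fAB9fX0Afn5+AH9/fwCAgIAAgYGBAIKCggCDg4MAhISEAIWFhQCGhoYAh4eHAIiIiACJiYkAioqKAIuLiwCMjIwAjY2NAI6OjgCPj48AkJCQAJGRkQCSkpIAk5OTAJSUlACVlZUAlpaWAJeXlwCYmJgAmZmZAJqamgCbm5sAnJycAJ2dnQCenp4An5+fAKCgoAChoaEAoqKiAKOjowCkpKQApaWlAKampgCnp6cAqKioAKmpqQCqqqoAq6urAKysrACtra0Arq6uAK+vrwCwsLAAsbGxALKysgCzs7MAtLS0ALW1tQC2trYAt7e3ALi4uAC5ubkAurq6ALu7uwC8vLwAvb29AL6+vgC/v78AwMDAAMHBwQDCwsIAw8PDAMTExADFxcUAxsbGAMfHxwDIyMgAycnJAMrKygDLy8sAzMzMAM3NzQDOzs4Az8/PANDQ0ADR0dEA0tLSANPT0wDU1NQA1dXVANbW1gDX19cA2NjYANnZ2QDa2toA29vbANzc3ADd3d0A3t7eAN/f3wDg4OAA4eHhAOLi4gDj4+MA5OTkAOXl5QDm5uYA5+fnAOjo6ADp6ekA6urqAOvr6wDs7OwA7e3tAO7u7gDv7+8A8PDwAPHx8QDy8vIA8/PzAPT09AD19fUA9vb2APf39wD4+PgA+fn5APr6+gD7+/sA/Pz8AP39/QD+/v4A////AE1tkLHK2dzTvqB/YU1DQkdXcY+tx9nh3s2xkXRhWlpfYXWNpb7T4uXaw6aLeXFxc2l4ip62zeDq5dO5oI6FgYBue4qcs8vh7ezdx6+ckIiBbXyMn7XN4u7u4cy1oJCDd2p8j6S5z+Dq59rGrpiFdGNkepClusvX29XHspuFcF1KXnWMobK9wb+1pZB7ZlNBMFlvhJeipqKZinllUkEyJBhWaXyLkIyBcmBOPS4hFw8IVWZ3goN5aFRBMSUbEw4KB1hod4F/cV1IOC4oJSIfHBlfcICJhndjUUZER0tMSUM9aXyOmZeJd2hjanaBhYB1aneOoq+vo5OIiZequr63qJc="/>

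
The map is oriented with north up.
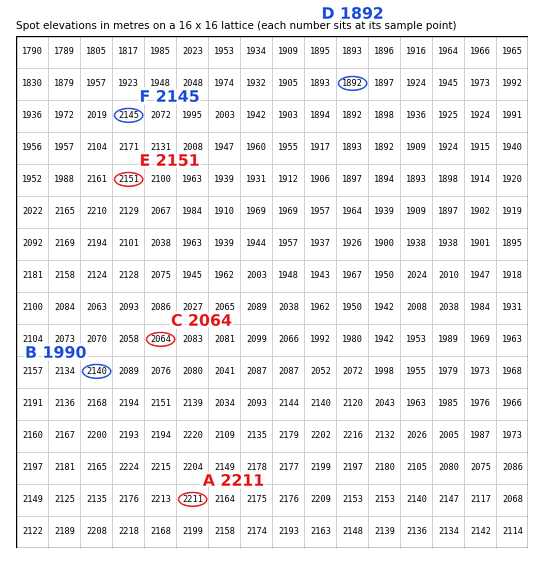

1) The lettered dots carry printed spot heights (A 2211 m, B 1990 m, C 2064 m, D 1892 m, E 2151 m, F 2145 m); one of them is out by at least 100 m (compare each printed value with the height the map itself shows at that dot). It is B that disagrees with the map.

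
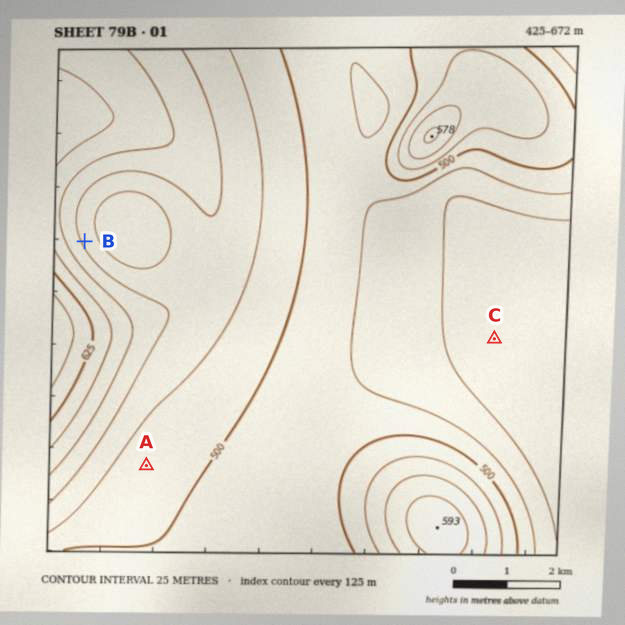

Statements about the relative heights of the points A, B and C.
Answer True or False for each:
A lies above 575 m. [False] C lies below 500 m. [True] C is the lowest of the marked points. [True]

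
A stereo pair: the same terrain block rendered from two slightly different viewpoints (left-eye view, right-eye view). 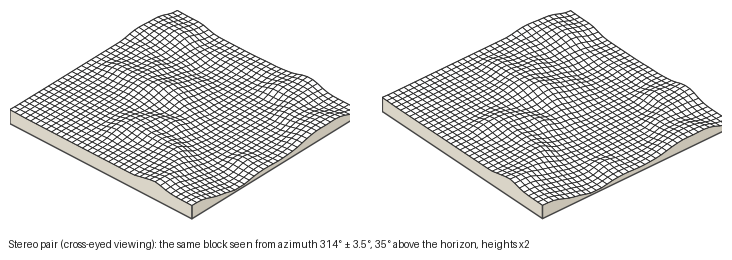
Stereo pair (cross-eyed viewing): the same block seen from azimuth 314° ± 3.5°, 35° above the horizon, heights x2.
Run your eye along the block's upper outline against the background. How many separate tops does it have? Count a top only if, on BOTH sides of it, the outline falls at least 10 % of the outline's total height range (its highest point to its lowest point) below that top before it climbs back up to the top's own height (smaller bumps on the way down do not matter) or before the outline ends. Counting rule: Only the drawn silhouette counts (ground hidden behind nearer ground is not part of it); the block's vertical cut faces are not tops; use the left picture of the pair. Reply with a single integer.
2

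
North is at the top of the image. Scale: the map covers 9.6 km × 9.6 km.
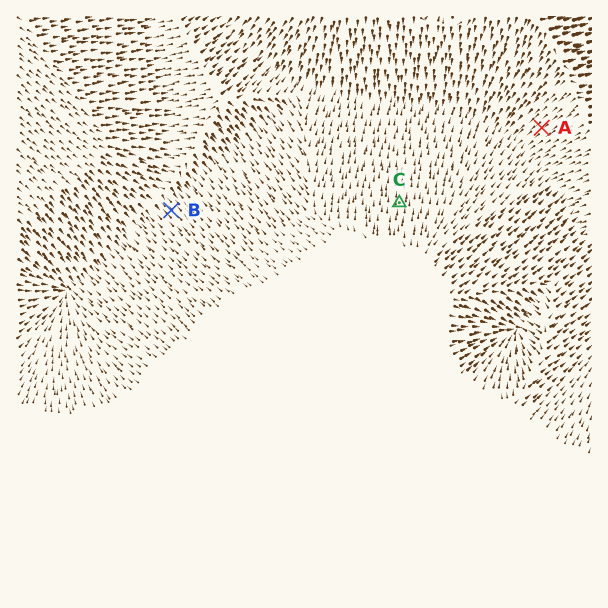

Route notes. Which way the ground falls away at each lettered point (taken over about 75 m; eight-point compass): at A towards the SW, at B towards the NW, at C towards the N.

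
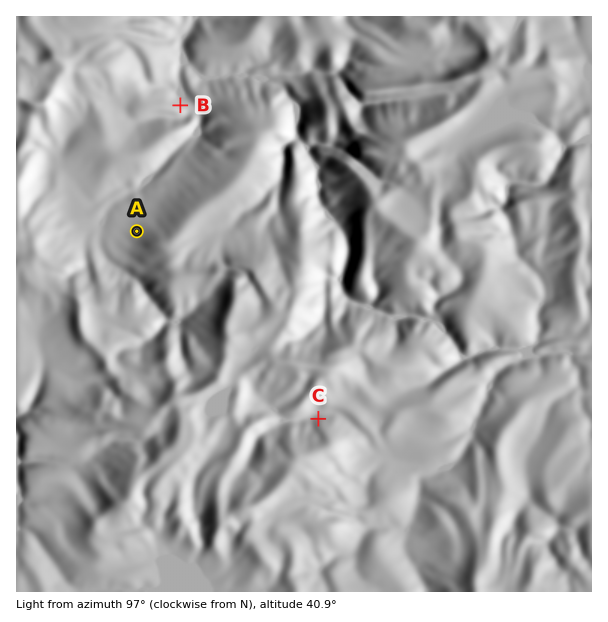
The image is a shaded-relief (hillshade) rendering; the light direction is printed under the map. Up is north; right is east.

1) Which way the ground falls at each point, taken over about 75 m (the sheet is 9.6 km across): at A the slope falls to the NW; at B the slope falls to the NE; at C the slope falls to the N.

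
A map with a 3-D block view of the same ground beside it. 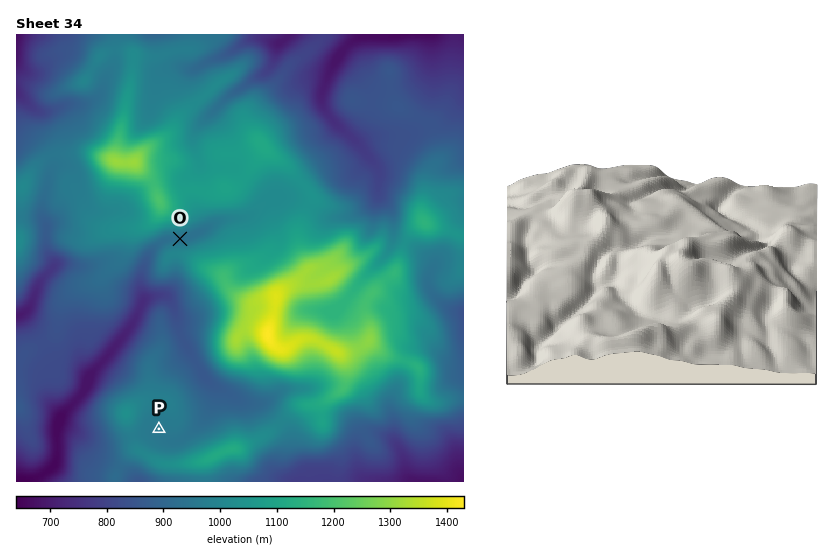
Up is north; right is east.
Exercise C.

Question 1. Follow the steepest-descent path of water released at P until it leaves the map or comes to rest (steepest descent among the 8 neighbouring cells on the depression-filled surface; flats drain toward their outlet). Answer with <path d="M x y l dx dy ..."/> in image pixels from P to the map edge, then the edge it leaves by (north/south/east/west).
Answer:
<path d="M159 429l0 3 8 9 12 0 4-3 24-22 2-6 2-2 2-4 0-18-4-5-1 0-5-9-9-12-14-27-4-18-4-12-7-7-13 0-6 2-3 4-3 7-9 17-25 32-14 14 0 2-8 8 0 5-2 7-4 5-15 15 0 8-2 3-4 11 0 21-1 1 0 4-16 15-14 4"/>
exit: south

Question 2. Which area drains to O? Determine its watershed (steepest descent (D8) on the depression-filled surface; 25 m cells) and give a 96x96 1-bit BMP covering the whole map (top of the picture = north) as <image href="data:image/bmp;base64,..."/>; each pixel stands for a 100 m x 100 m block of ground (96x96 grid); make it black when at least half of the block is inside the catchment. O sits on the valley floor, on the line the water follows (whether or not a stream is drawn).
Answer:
<image width="96" height="96" href="data:image/bmp;base64,Qk2+BAAAAAAAAD4AAAAoAAAAYAAAAGAAAAABAAEAAAAAAIAEAAATCwAAEwsAAAIAAAAAAAAA////AAAAAAAAAAAAAAAAAAAAAAAAAAAAAAAAAAAAAAAAAAAAAAAAAAAAAAAAAAAAAAAAAAAAAAAAAAAAAAAAAAAAAAAAAAAAAAAAAAAAAAAAAAAAAAAAAAAAAAAAAAAAAAAAAAAAAAAAAAAAAAAAAAAAAAAAAAAAAAAAAAAAAAAAAAAAAAAAAAAAAAAAAAAAAAAAAAAAAAAAAAAAAAAAAAAAAAAAAAAAAAAAAAAAAAAAAAAAAAAAAAAAAAAAAAAAAAAAAAAAAAAAAAAAAAAAAAAAAAAAAAAAAAAAAAAAAAAAAAAAAAAAAAAAAAAAAAAAAAAAAAAAAAAAAAAAAAAAAAAAAAAAAAAAAAAAAAAAAAAAAAAAAAAAAAAAAAAAAAAAAAAAAAAAAAAAAAAAAAAAAAAAAAAAAAAAAAAAAAAAAAAAAAAAAAAAAAAAAAAAAAAAAAAAAAAAAAAAAAAAAAAAAAAAAAAAAAAAAAAAAAAAAAAAAAAAAAAAAAAAAAAAAAAAAAAAAAAAAAAAAAAAAAAAAAAAAAAAAAAAAAAAAAAAAAAAAAAAAAAAAAAAAAAAAAAAAAAAAAAAAAAAAAAAAAAAAAAAAAAAAAAAAAAAAAAAAAAAAAAAAAAgAAAAAAAAAAAAAAD/AAAAAAAAAAAAAAH/AAAAAAAAAAAAAAP/wAAAAAAAAAAAAAf/4AAAAAAAAAAAAAf/+AAAAAAAAAAAAA///AAAAAAAAAAAAD///gAAAAAAAAAAAf///gAAAAAAAAAAA////AAAAAAAAAAAD///+AAAAAAAAAAAH///+AAAAAAAAAAAH///+AAAAAAAAAAAH///+AAAAAAAAAAAH///+AAAAAAAAAAAH///+AAAAAAAAAAAH///+AAAAAAAAAAAH///+AAAAAAAAAAAP////AAAAAAAAAAAf////AAAAAAAAAAA/////gAAAAAAAAAB/////gAAAAAAAAAB/////wAAAAAAAAAA/////wAAAAAAAAAADh///gAAAAAAAAAAAAH//AAAAAAAAAAAAAD/+AAAAAAAAAAAAAB/8AAAAAAAAAAAAAA/4AAAAAAAAAAAAAAfwAAAAAAAAAAAAAAfgAAAAAAAAAAAAAAPAAAAAAAAAAAAAAAGAAAAAAAAAAAAAAAAAAAAAAAAAAAAAAAAAAAAAAAAAAAAAAAAAAAAAAAAAAAAAAAAAAAAAAAAAAAAAAAAAAAAAAAAAAAAAAAAAAAAAAAAAAAAAAAAAAAAAAAAAAAAAAAAAAAAAAAAAAAAAAAAAAAAAAAAAAAAAAAAAAAAAAAAAAAAAAAAAAAAAAAAAAAAAAAAAAAAAAAAAAAAAAAAAAAAAAAAAAAAAAAAAAAAAAAAAAAAAAAAAAAAAAAAAAAAAAAAAAAAAAAAAAAAAAAAAAAAAAAAAAAAAAAAAAAAAAAAAAAAAAAAAAAAAAAAAAAAAAAAAAAAAAAAAAAAAAAAAAAAAAAAAAAAAAAAAAAAAAAAAAAAAAAAAAAAAAAAAAAAAAAAAAAAAAAAAAAAAAAAAAAAAAA="/>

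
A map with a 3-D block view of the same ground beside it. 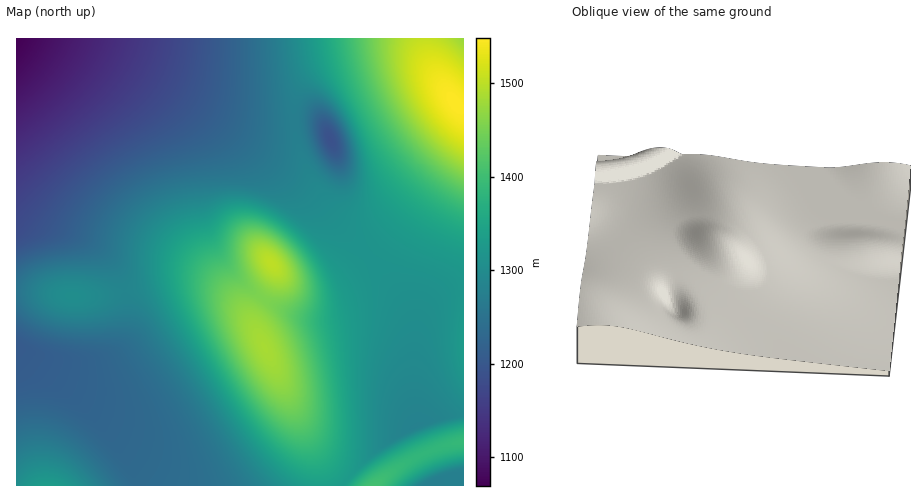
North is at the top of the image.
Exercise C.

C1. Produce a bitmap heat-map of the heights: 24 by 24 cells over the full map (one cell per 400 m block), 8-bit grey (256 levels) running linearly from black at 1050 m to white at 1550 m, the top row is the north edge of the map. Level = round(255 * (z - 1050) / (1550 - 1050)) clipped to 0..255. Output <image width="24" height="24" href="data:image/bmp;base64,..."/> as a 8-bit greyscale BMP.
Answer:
<image width="24" height="24" href="data:image/bmp;base64,Qk12BgAAAAAAADYEAAAoAAAAGAAAABgAAAABAAgAAAAAAEACAAATCwAAEwsAAAABAAAAAAAAAAAAAAEBAQACAgIAAwMDAAQEBAAFBQUABgYGAAcHBwAICAgACQkJAAoKCgALCwsADAwMAA0NDQAODg4ADw8PABAQEAAREREAEhISABMTEwAUFBQAFRUVABYWFgAXFxcAGBgYABkZGQAaGhoAGxsbABwcHAAdHR0AHh4eAB8fHwAgICAAISEhACIiIgAjIyMAJCQkACUlJQAmJiYAJycnACgoKAApKSkAKioqACsrKwAsLCwALS0tAC4uLgAvLy8AMDAwADExMQAyMjIAMzMzADQ0NAA1NTUANjY2ADc3NwA4ODgAOTk5ADo6OgA7OzsAPDw8AD09PQA+Pj4APz8/AEBAQABBQUEAQkJCAENDQwBEREQARUVFAEZGRgBHR0cASEhIAElJSQBKSkoAS0tLAExMTABNTU0ATk5OAE9PTwBQUFAAUVFRAFJSUgBTU1MAVFRUAFVVVQBWVlYAV1dXAFhYWABZWVkAWlpaAFtbWwBcXFwAXV1dAF5eXgBfX18AYGBgAGFhYQBiYmIAY2NjAGRkZABlZWUAZmZmAGdnZwBoaGgAaWlpAGpqagBra2sAbGxsAG1tbQBubm4Ab29vAHBwcABxcXEAcnJyAHNzcwB0dHQAdXV1AHZ2dgB3d3cAeHh4AHl5eQB6enoAe3t7AHx8fAB9fX0Afn5+AH9/fwCAgIAAgYGBAIKCggCDg4MAhISEAIWFhQCGhoYAh4eHAIiIiACJiYkAioqKAIuLiwCMjIwAjY2NAI6OjgCPj48AkJCQAJGRkQCSkpIAk5OTAJSUlACVlZUAlpaWAJeXlwCYmJgAmZmZAJqamgCbm5sAnJycAJ2dnQCenp4An5+fAKCgoAChoaEAoqKiAKOjowCkpKQApaWlAKampgCnp6cAqKioAKmpqQCqqqoAq6urAKysrACtra0Arq6uAK+vrwCwsLAAsbGxALKysgCzs7MAtLS0ALW1tQC2trYAt7e3ALi4uAC5ubkAurq6ALu7uwC8vLwAvb29AL6+vgC/v78AwMDAAMHBwQDCwsIAw8PDAMTExADFxcUAxsbGAMfHxwDIyMgAycnJAMrKygDLy8sAzMzMAM3NzQDOzs4Az8/PANDQ0ADR0dEA0tLSANPT0wDU1NQA1dXVANbW1gDX19cA2NjYANnZ2QDa2toA29vbANzc3ADd3d0A3t7eAN/f3wDg4OAA4eHhAOLi4gDj4+MA5OTkAOXl5QDm5uYA5+fnAOjo6ADp6ekA6urqAOvr6wDs7OwA7e3tAO7u7gDv7+8A8PDwAPHx8QDy8vIA8/PzAPT09AD19fUA9vb2APf39wD4+PgA+fn5APr6+gD7+/sA/Pz8AP39/QD+/v4A////AIOJhXpsYV5fYGJla3SAjZaXkp+vp497dHd6dmxiXV1eYGNncH2OnaWil4qTpaiimWtsaGFcW1xeYGRseYugr7Ormop+gZOhqWBgXVpZWlxeYmhzhZyywL6wm4l+eHZ8h1dYV1dYWlxgZW59lK7EzcWxm4l+eXh6flNUVVZYW15ianeLpcDS1MavmYmAe3p9g1FTVFZZXGBncoKats/b1sOrl4mBfn2AiFFVWFtdYGVufI+pxNfd0r2nlYqDgH+CiVpjaWxram12h5y1zNnYyrailIqFgYGDiWh0e3x5dXZ/kaa9ztXQx7iikYqFg4KDiG15f398eXuGmKy+yc3T08Cij4mGhISFiGNtcnNydHyKmqu3v8/g27yZi4iGhoeIilJZXmJnb3uJl6OrutTgzKaMh4eHiYqNj0ZLUVlibHeDjpadssbDqI2FhYeJjJCUmEFHTVVdZ3B5gYeNnaSZhoCBg4eMkpedpDxCSE9XX2duc3d6gIB6eXt+f4aRmaGqtDc8QkhPVlxhZmlrbG5wdHh1b4OXoq66xzA1O0FHTFJWWl1gY2drcXRiXIWfrbzN2yovNDk/RElNUVVZXWJpcG5QW5Cqus3f7SMoLTI4PUFGSk9UWWBocGpVcp+0yNzu+R0iJywxNzxBRUtRV19ocXBvjqu/1Oj3/RccIictMjc9QkhPVl9pdHuInrPI3O75+hIXHSMpLjQ6QEZNVl9qdoOTprnO4e/18Q4UGiAmLDI4PkVNVV9reIeXqr3R4evs5A=="/>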